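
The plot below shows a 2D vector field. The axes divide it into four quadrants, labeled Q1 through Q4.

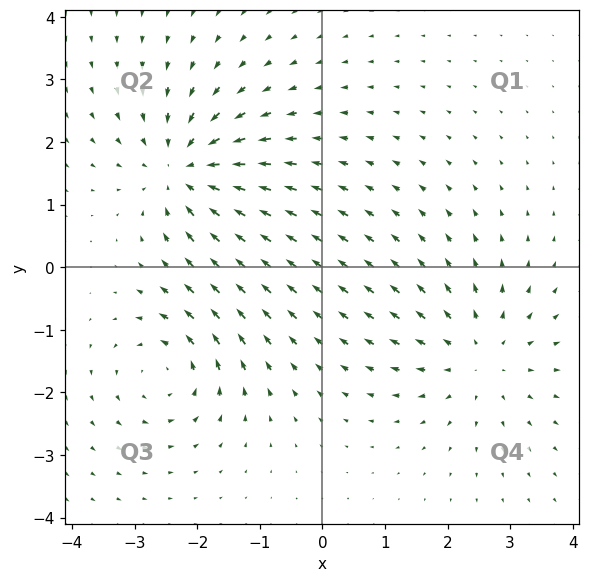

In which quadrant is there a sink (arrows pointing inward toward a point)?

Q2

The sink sits at approximately (-2.2, 1.5), which lies in quadrant Q2. The divergence there is about -6, negative as expected for a sink.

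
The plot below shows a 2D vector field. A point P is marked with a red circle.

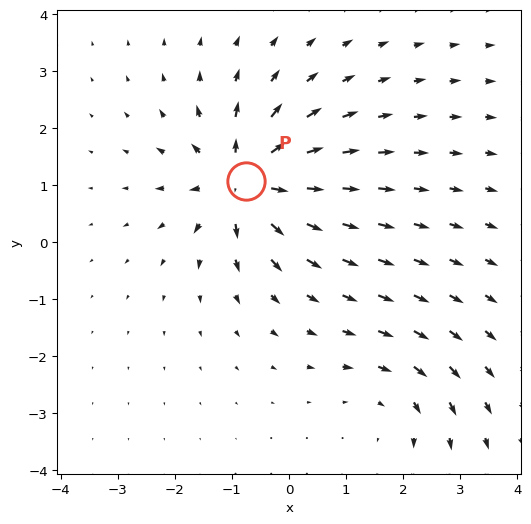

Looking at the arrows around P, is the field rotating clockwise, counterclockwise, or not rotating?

Near P at (-0.8, 1.1) the arrows show no circulation. The curl there is ≈0.

not rotating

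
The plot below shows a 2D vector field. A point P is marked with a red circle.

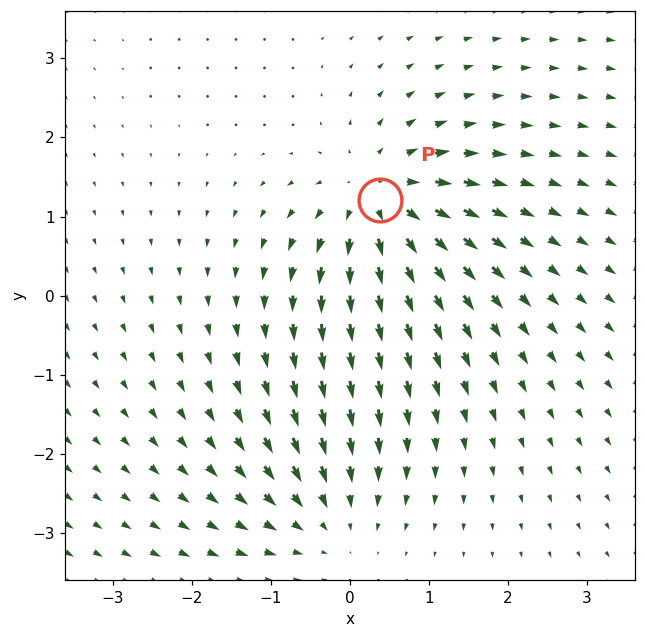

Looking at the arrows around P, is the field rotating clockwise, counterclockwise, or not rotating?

not rotating

Near P at (0.4, 1.2) the arrows show no circulation. The curl there is ≈0.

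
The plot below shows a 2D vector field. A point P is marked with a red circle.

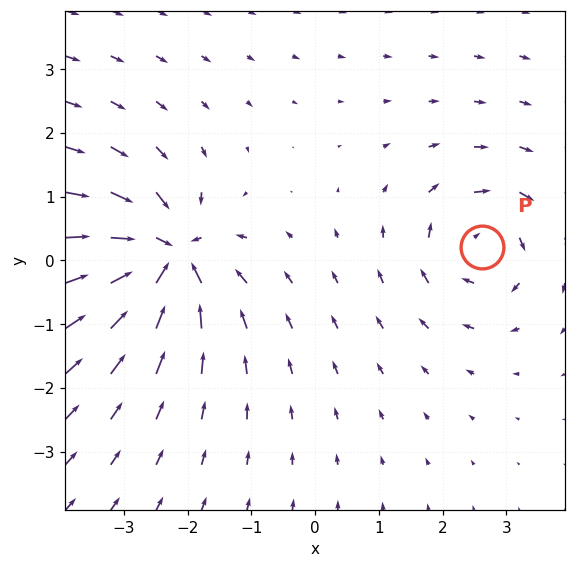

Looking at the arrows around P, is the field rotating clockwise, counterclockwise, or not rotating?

clockwise

Near P at (2.6, 0.2) the arrows circulate clockwise. The curl (z-component) there is about -4; negative curl means clockwise rotation.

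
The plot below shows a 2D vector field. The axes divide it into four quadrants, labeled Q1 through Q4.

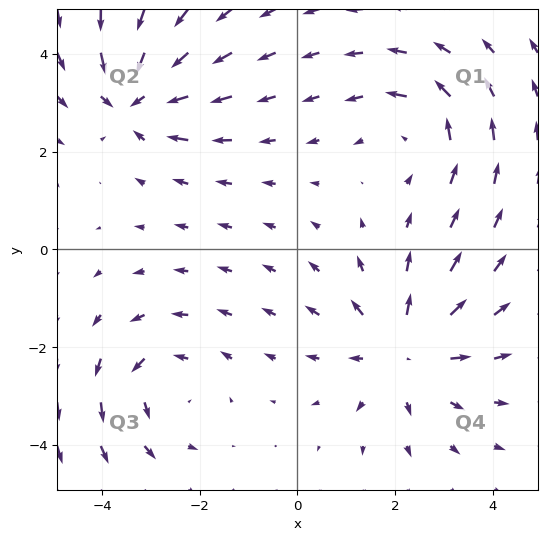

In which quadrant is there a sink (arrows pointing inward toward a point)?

The sink sits at approximately (-3.3, 3.1), which lies in quadrant Q2. The divergence there is about -5, negative as expected for a sink.

Q2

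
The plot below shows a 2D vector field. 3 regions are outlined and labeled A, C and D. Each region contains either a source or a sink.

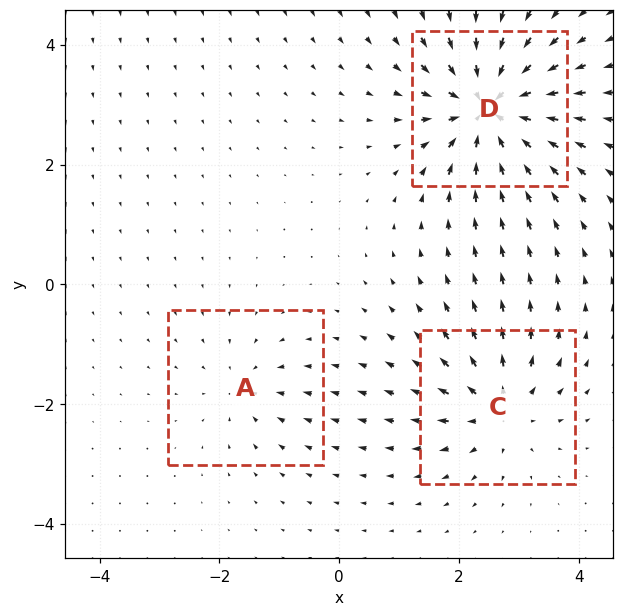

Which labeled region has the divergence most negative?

D

Divergence at each region's feature centre — A: about -3, C: about +4, D: about -7. Region D is most negative.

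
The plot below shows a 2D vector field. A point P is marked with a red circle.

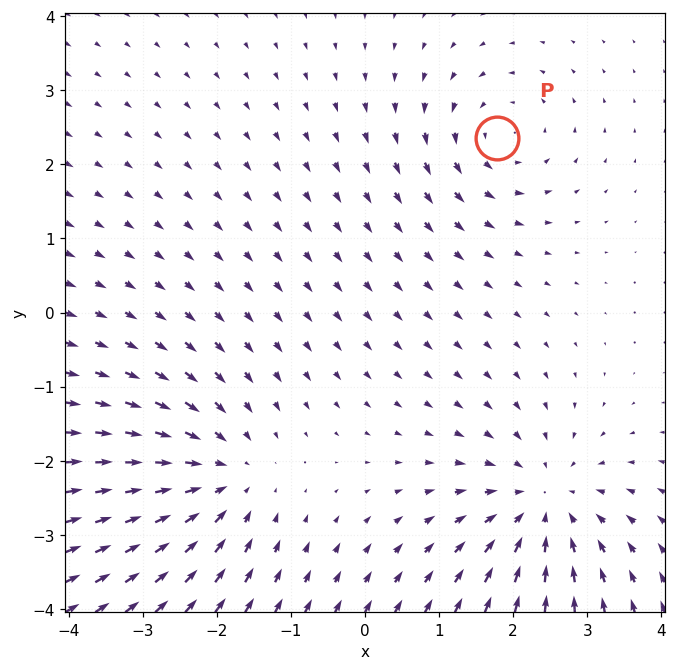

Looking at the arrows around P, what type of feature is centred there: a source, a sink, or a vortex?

vortex

At P (1.8, 2.4) the arrows circulate counterclockwise. Divergence ≈0, curl about +4 — near-zero divergence with nonzero curl is a vortex.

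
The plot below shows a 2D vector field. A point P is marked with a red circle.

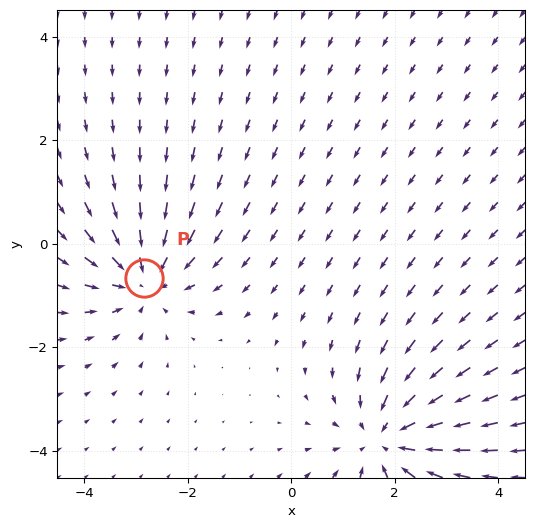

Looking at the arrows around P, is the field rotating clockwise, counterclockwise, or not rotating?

not rotating

Near P at (-2.8, -0.7) the arrows show no circulation. The curl there is ≈0.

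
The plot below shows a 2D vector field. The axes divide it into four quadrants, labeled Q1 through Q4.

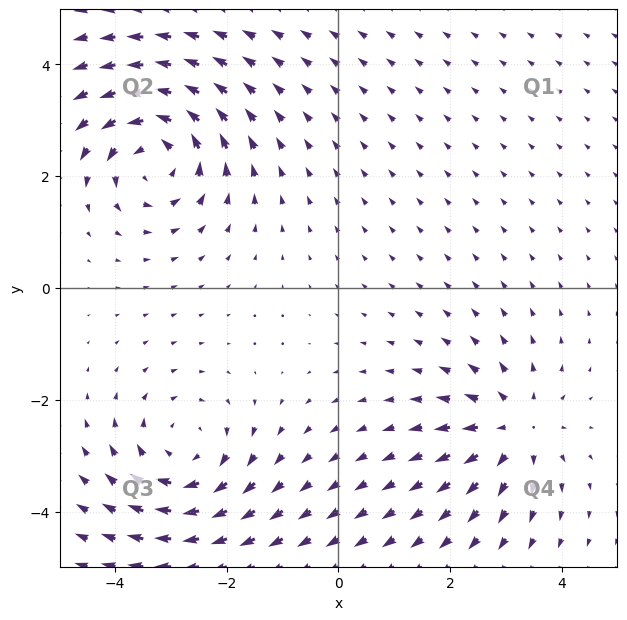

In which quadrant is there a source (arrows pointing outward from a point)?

The source sits at approximately (3.2, -2.5), which lies in quadrant Q4. The divergence there is about +3, positive as expected for a source.

Q4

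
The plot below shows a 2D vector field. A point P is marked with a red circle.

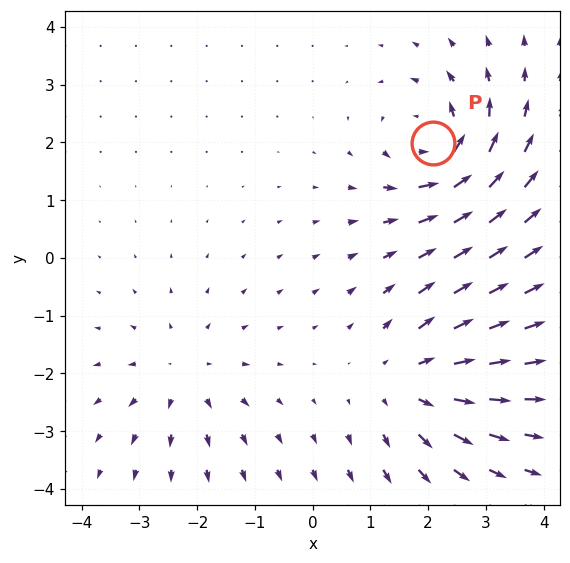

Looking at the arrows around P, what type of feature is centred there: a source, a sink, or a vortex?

At P (2.1, 2.0) the arrows circulate counterclockwise. Divergence ≈0, curl about +6 — near-zero divergence with nonzero curl is a vortex.

vortex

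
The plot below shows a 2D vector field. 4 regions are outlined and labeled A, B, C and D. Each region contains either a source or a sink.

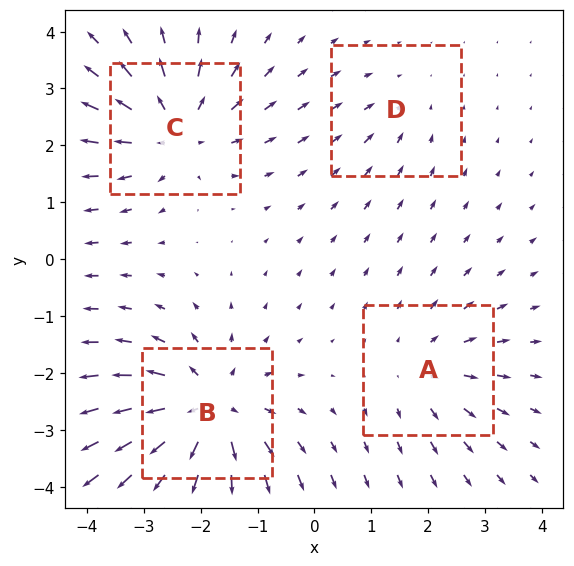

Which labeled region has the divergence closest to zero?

Divergence at each region's feature centre — A: about +3, B: about +6, C: about +5, D: about -2. Region D is closest to zero.

D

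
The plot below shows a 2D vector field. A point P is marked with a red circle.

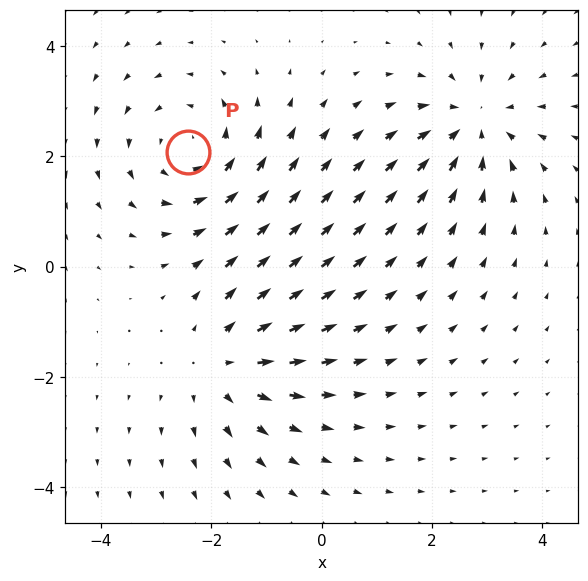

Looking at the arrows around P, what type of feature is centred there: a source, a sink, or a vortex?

At P (-2.4, 2.1) the arrows circulate counterclockwise. Divergence ≈0, curl about +4 — near-zero divergence with nonzero curl is a vortex.

vortex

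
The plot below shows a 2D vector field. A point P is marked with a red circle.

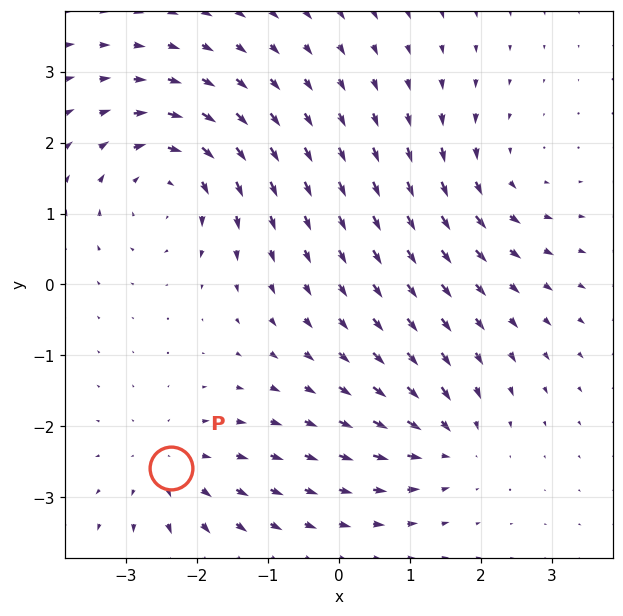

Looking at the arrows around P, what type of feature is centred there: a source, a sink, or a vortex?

source

At P (-2.4, -2.6) the arrows spread outward. Divergence about +3, curl ≈0 — positive divergence with near-zero curl is a source.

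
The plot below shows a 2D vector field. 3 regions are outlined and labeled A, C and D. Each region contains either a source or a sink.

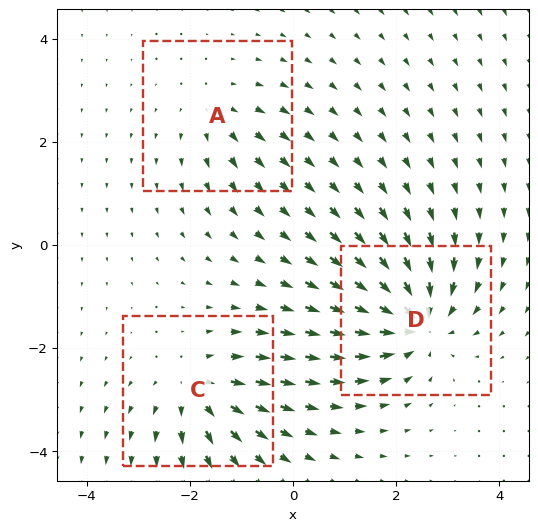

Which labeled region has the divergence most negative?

D

Divergence at each region's feature centre — A: about +2, C: about +4, D: about -6. Region D is most negative.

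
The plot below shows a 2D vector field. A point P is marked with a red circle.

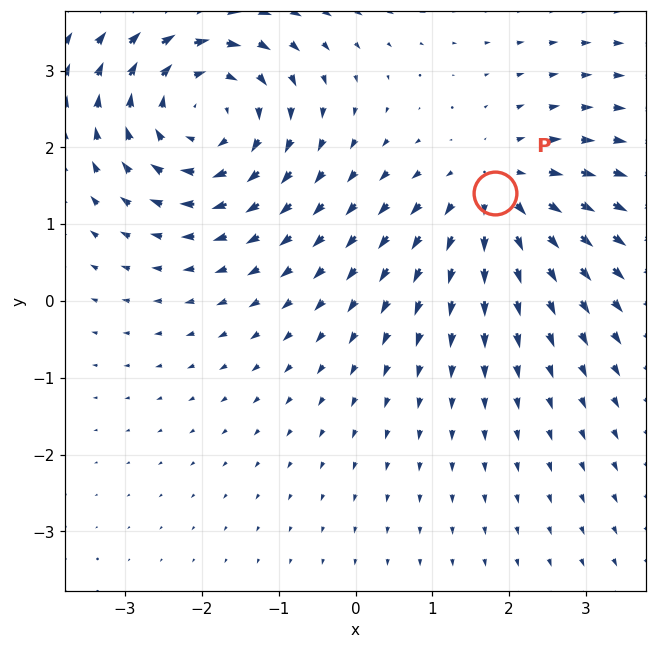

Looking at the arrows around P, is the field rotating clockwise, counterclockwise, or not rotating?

Near P at (1.8, 1.4) the arrows show no circulation. The curl there is ≈0.

not rotating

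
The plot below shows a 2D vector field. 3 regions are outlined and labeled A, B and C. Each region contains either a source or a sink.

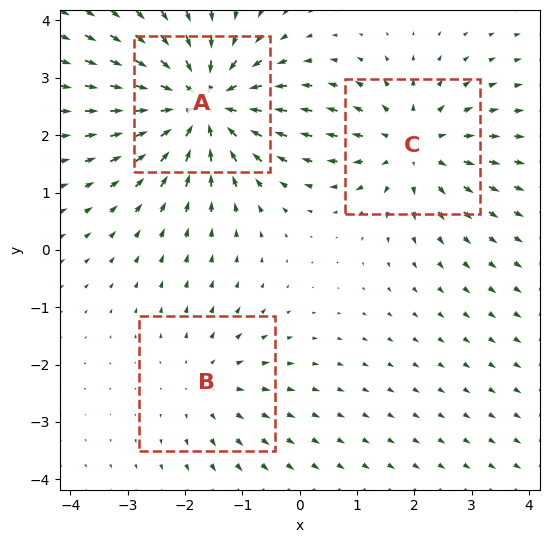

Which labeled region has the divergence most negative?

A

Divergence at each region's feature centre — A: about -4, B: about +2, C: about +3. Region A is most negative.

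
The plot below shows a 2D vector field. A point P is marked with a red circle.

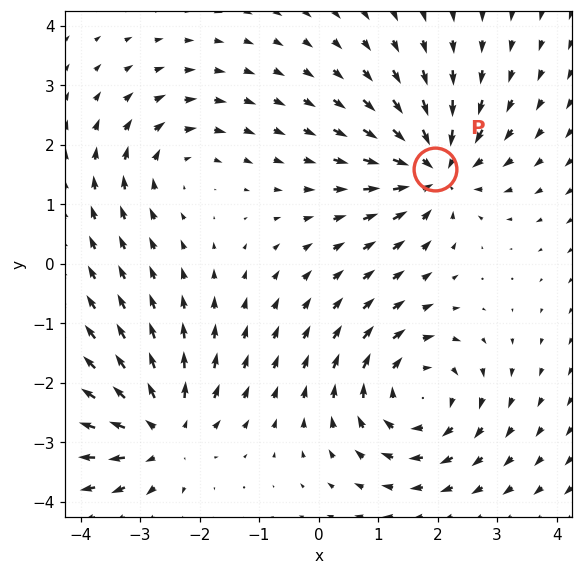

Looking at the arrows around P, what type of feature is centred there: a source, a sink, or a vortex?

sink

At P (2.0, 1.6) the arrows converge inward. Divergence about -6, curl ≈0 — negative divergence with near-zero curl is a sink.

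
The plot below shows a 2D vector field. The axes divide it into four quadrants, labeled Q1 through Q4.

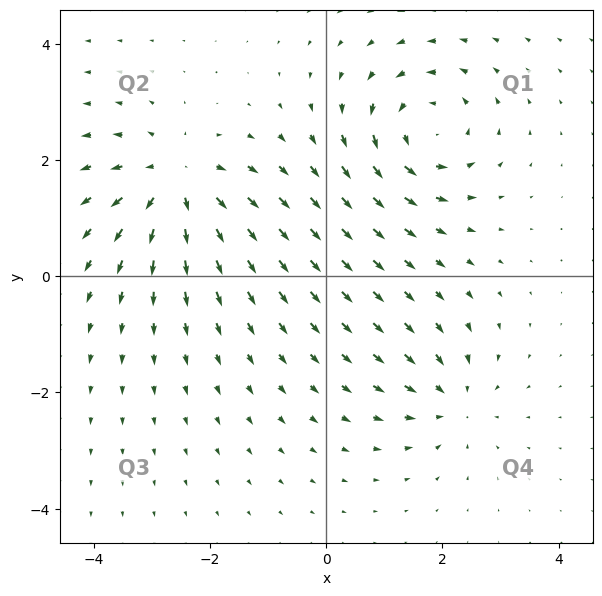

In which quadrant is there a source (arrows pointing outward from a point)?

Q2

The source sits at approximately (-2.6, 1.6), which lies in quadrant Q2. The divergence there is about +5, positive as expected for a source.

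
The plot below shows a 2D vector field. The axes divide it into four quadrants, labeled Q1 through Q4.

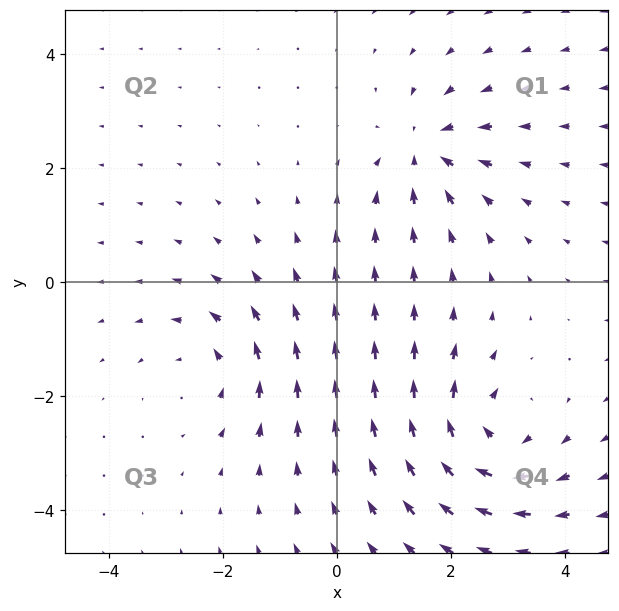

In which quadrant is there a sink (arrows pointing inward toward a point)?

The sink sits at approximately (1.6, 2.3), which lies in quadrant Q1. The divergence there is about -4, negative as expected for a sink.

Q1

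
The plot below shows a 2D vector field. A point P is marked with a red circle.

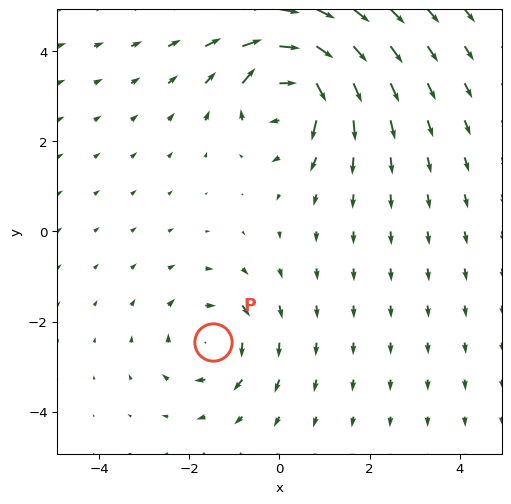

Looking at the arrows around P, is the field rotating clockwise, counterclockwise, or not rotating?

clockwise

Near P at (-1.5, -2.4) the arrows circulate clockwise. The curl (z-component) there is about -4; negative curl means clockwise rotation.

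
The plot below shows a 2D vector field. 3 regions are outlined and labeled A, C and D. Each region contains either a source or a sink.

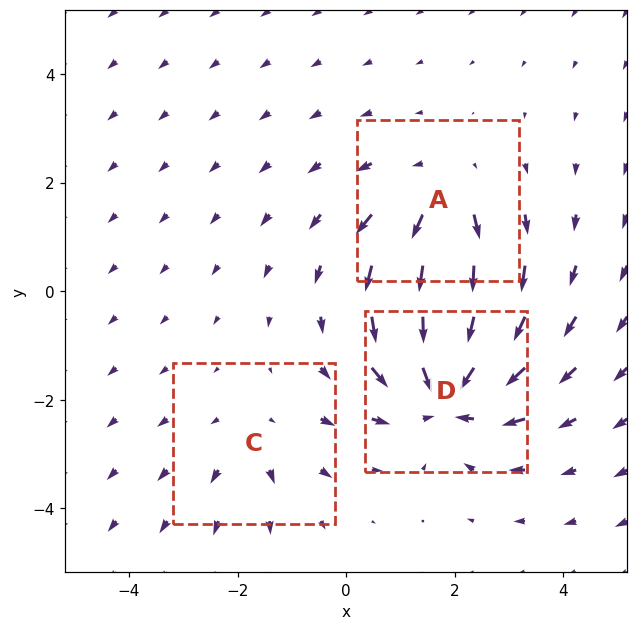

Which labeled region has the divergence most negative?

D

Divergence at each region's feature centre — A: about +3, C: about +2, D: about -5. Region D is most negative.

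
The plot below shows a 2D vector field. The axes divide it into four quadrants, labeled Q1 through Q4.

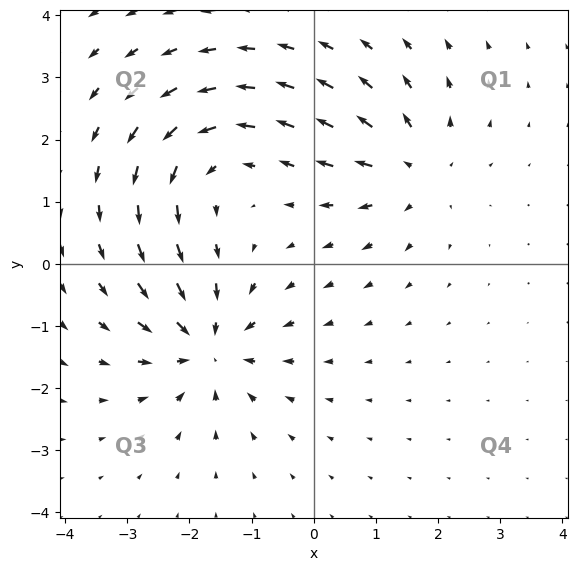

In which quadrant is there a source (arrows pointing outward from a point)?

The source sits at approximately (1.6, 1.5), which lies in quadrant Q1. The divergence there is about +4, positive as expected for a source.

Q1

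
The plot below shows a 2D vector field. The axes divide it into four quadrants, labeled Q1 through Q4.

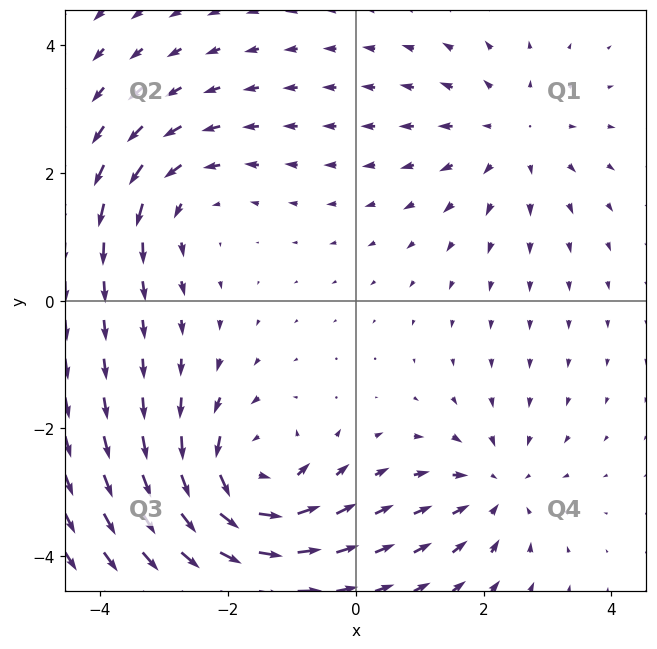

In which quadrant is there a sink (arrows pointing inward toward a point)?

The sink sits at approximately (2.2, -3.0), which lies in quadrant Q4. The divergence there is about -3, negative as expected for a sink.

Q4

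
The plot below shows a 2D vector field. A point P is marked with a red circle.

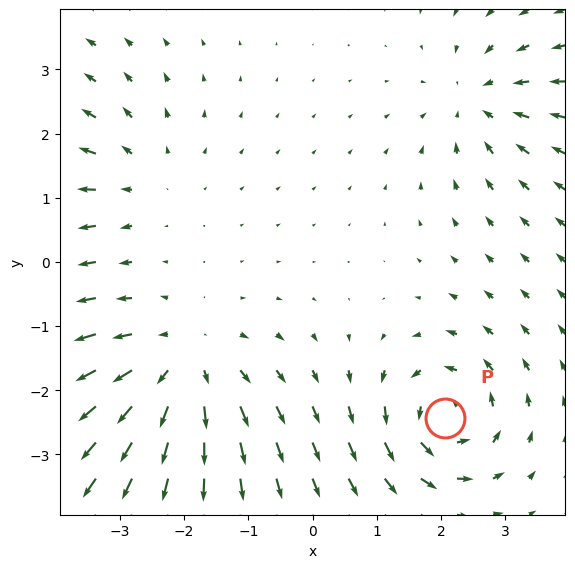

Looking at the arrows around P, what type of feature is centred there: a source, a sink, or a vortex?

vortex

At P (2.1, -2.4) the arrows circulate counterclockwise. Divergence ≈0, curl about +5 — near-zero divergence with nonzero curl is a vortex.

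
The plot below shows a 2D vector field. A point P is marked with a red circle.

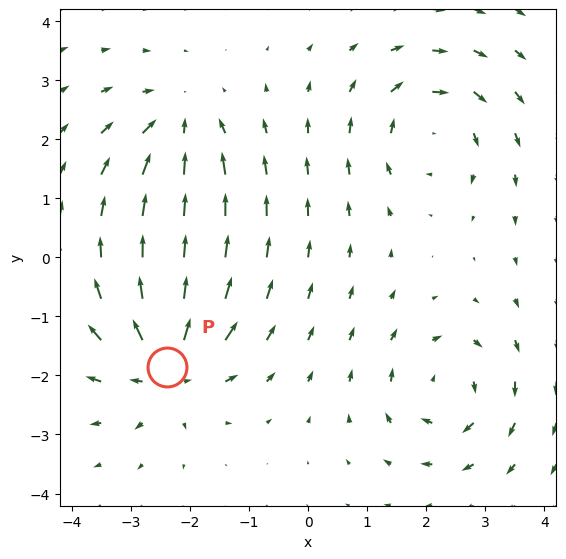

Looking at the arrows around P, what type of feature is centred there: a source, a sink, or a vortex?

At P (-2.4, -1.9) the arrows spread outward. Divergence about +7, curl ≈0 — positive divergence with near-zero curl is a source.

source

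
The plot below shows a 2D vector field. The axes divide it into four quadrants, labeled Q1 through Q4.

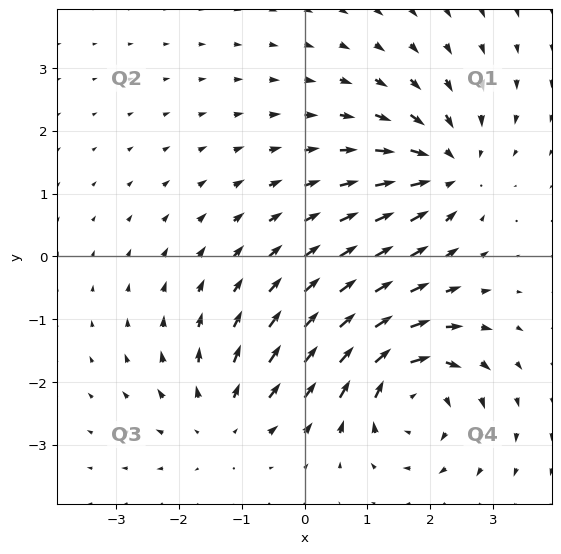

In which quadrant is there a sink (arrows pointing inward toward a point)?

The sink sits at approximately (2.3, 1.4), which lies in quadrant Q1. The divergence there is about -3, negative as expected for a sink.

Q1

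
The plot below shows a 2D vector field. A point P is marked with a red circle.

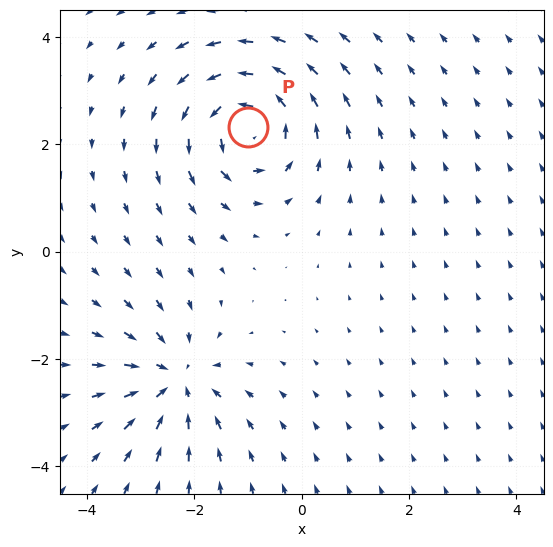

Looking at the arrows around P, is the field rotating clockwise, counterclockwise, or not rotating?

counterclockwise

Near P at (-1.0, 2.3) the arrows circulate counterclockwise. The curl (z-component) there is about +5; positive curl means counterclockwise rotation.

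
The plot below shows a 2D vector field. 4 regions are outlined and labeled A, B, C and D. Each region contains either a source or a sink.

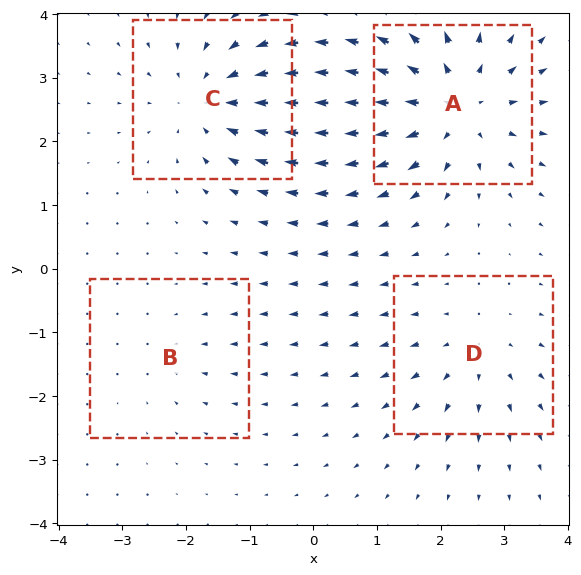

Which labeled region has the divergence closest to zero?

B

Divergence at each region's feature centre — A: about +6, B: about -2, C: about -5, D: about +3. Region B is closest to zero.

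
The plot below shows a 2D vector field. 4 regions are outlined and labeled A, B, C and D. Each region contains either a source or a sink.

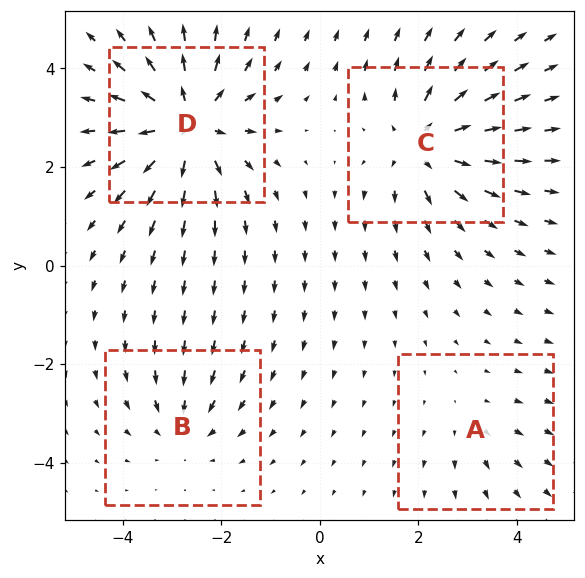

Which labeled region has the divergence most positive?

Divergence at each region's feature centre — A: about +2, B: about -3, C: about +5, D: about +7. Region D is most positive.

D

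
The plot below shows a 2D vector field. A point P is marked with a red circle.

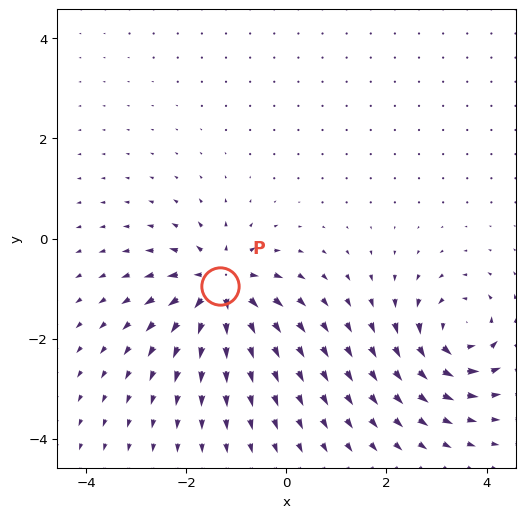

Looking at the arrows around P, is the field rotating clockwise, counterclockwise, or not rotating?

Near P at (-1.3, -0.9) the arrows show no circulation. The curl there is ≈0.

not rotating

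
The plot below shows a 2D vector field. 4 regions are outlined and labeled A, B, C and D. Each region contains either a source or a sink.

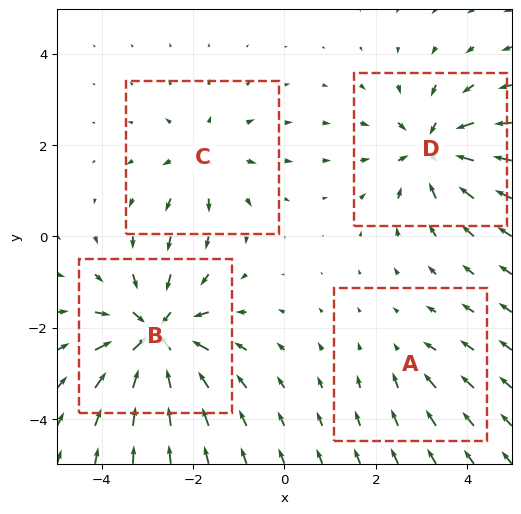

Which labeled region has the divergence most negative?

Divergence at each region's feature centre — A: about -2, B: about -7, C: about +3, D: about -5. Region B is most negative.

B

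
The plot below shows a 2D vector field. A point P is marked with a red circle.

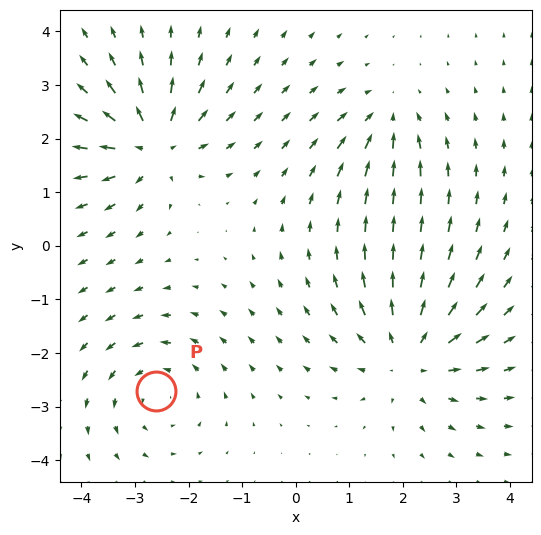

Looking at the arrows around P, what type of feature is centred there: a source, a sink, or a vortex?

vortex

At P (-2.6, -2.7) the arrows circulate counterclockwise. Divergence ≈0, curl about +3 — near-zero divergence with nonzero curl is a vortex.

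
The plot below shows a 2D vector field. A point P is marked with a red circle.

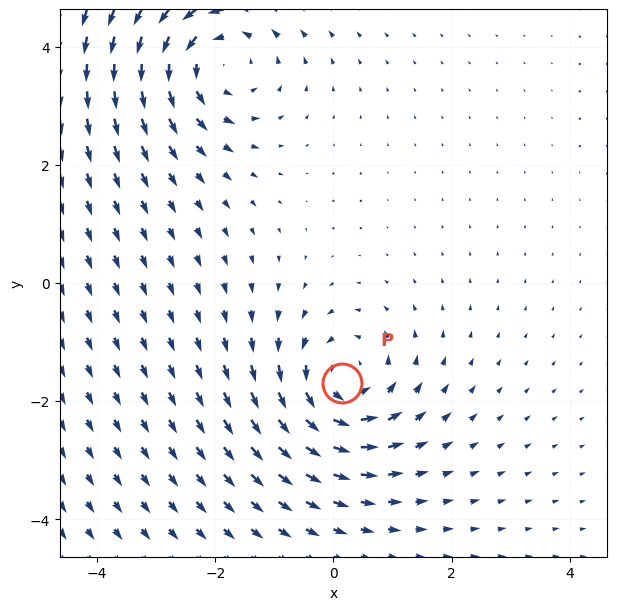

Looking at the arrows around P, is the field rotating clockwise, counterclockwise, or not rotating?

Near P at (0.2, -1.7) the arrows circulate counterclockwise. The curl (z-component) there is about +3; positive curl means counterclockwise rotation.

counterclockwise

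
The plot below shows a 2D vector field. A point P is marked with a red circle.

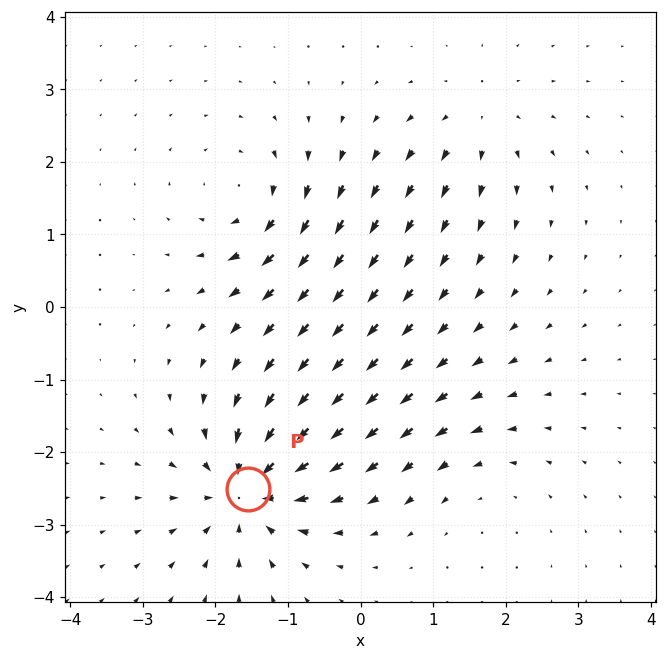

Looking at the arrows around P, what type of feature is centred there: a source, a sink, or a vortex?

sink

At P (-1.6, -2.5) the arrows converge inward. Divergence about -7, curl ≈0 — negative divergence with near-zero curl is a sink.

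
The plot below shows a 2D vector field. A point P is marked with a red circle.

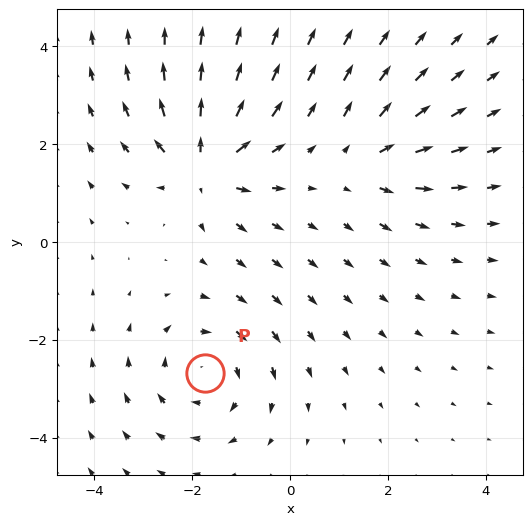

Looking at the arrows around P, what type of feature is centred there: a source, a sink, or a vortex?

At P (-1.7, -2.7) the arrows circulate clockwise. Divergence ≈0, curl about -4 — near-zero divergence with nonzero curl is a vortex.

vortex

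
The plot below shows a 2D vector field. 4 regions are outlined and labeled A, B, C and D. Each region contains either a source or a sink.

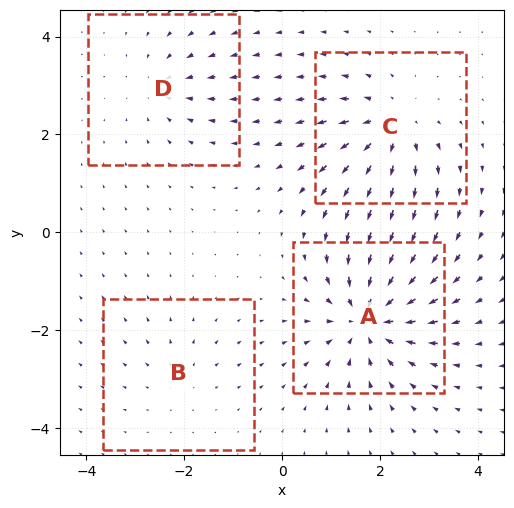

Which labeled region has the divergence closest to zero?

B

Divergence at each region's feature centre — A: about -7, B: about +2, C: about +5, D: about -3. Region B is closest to zero.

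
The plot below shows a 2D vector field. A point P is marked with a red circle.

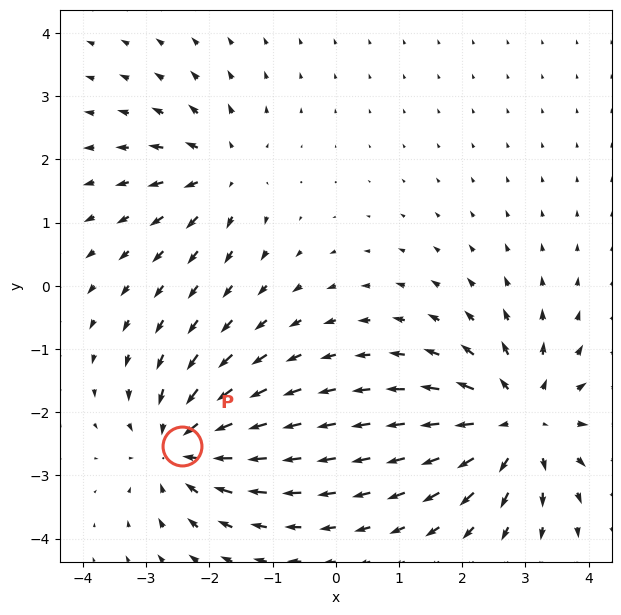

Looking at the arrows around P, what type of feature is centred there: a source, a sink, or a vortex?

sink

At P (-2.4, -2.5) the arrows converge inward. Divergence about -5, curl ≈0 — negative divergence with near-zero curl is a sink.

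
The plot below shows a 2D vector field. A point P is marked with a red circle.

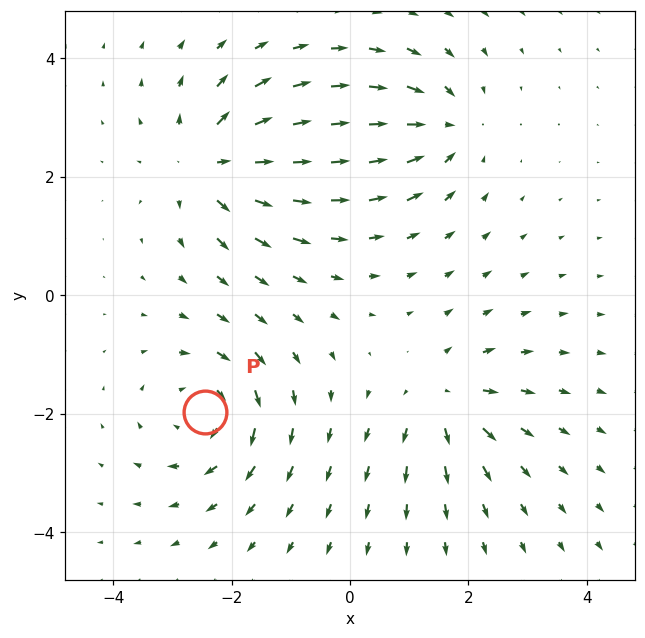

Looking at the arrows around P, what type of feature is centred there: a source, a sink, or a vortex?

At P (-2.4, -2.0) the arrows circulate clockwise. Divergence ≈0, curl about -5 — near-zero divergence with nonzero curl is a vortex.

vortex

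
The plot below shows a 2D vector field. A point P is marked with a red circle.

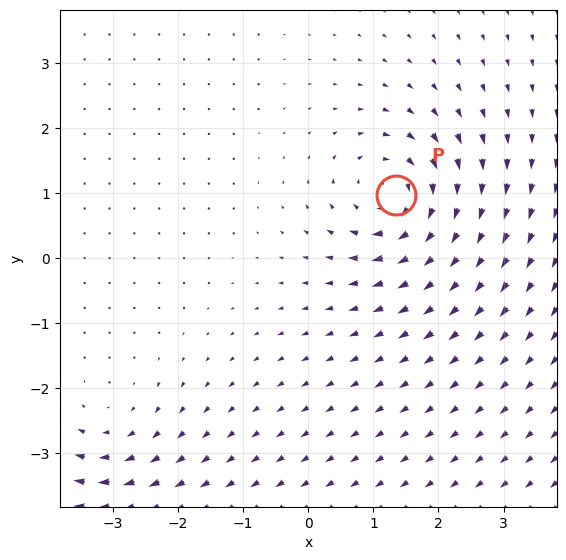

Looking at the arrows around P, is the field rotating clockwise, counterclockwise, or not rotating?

clockwise

Near P at (1.4, 1.0) the arrows circulate clockwise. The curl (z-component) there is about -5; negative curl means clockwise rotation.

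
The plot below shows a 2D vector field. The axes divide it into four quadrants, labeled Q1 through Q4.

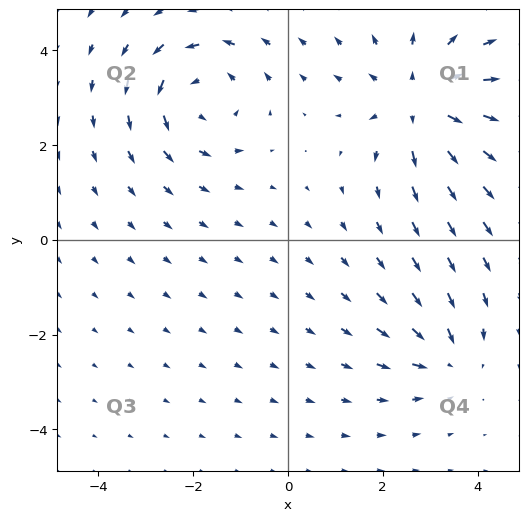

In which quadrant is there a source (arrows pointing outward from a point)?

The source sits at approximately (2.8, 2.9), which lies in quadrant Q1. The divergence there is about +4, positive as expected for a source.

Q1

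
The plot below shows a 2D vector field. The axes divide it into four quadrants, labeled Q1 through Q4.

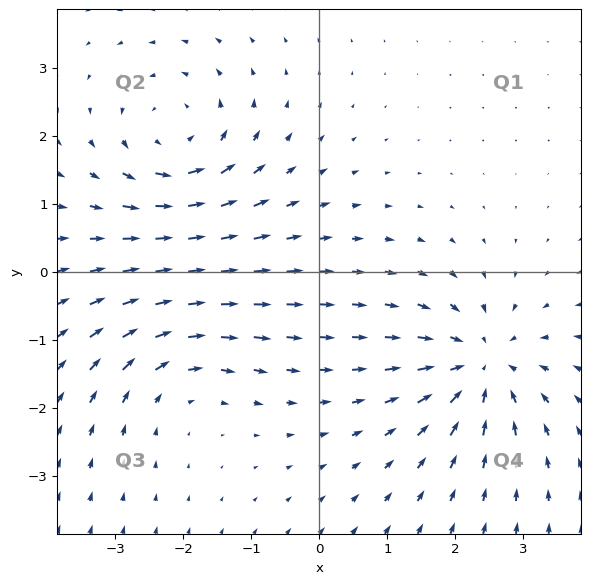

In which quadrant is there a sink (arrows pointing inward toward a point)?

The sink sits at approximately (2.4, -1.4), which lies in quadrant Q4. The divergence there is about -5, negative as expected for a sink.

Q4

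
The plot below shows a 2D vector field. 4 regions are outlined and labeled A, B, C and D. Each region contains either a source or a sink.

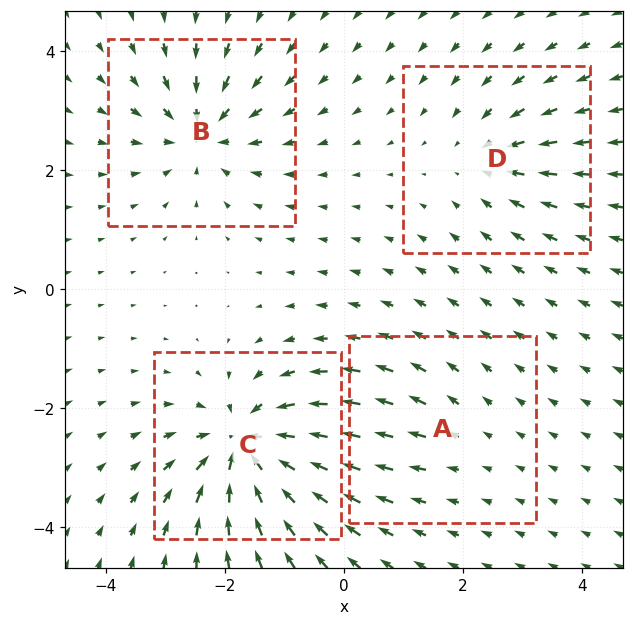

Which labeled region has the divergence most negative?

C

Divergence at each region's feature centre — A: about +2, B: about -6, C: about -9, D: about -4. Region C is most negative.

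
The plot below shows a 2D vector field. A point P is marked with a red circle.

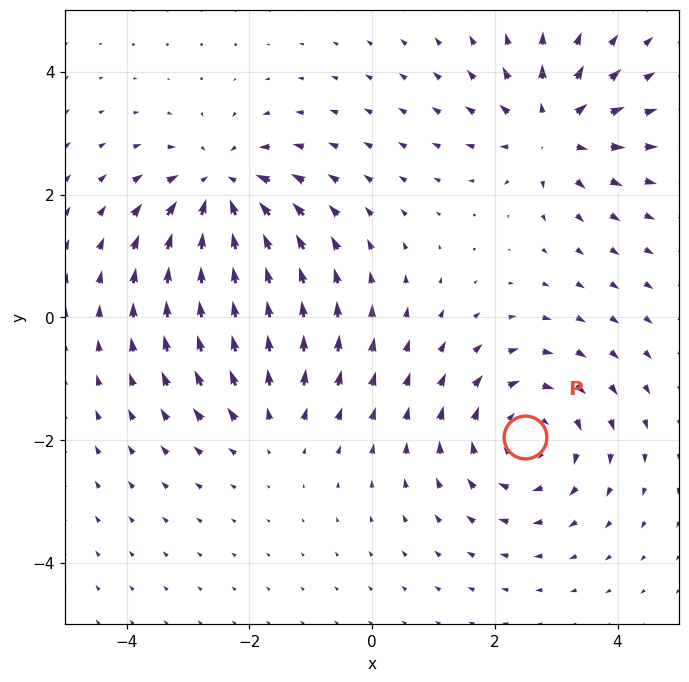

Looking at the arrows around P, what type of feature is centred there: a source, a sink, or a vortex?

vortex

At P (2.5, -2.0) the arrows circulate clockwise. Divergence ≈0, curl about -4 — near-zero divergence with nonzero curl is a vortex.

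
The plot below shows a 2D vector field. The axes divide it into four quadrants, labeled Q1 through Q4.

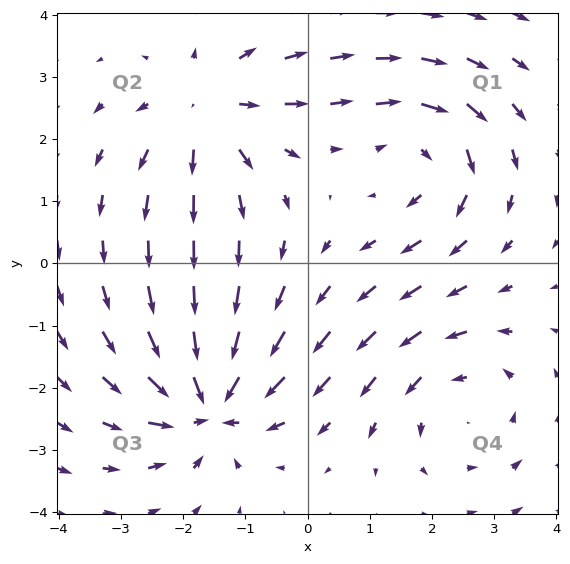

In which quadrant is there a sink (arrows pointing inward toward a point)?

Q3

The sink sits at approximately (-1.6, -2.3), which lies in quadrant Q3. The divergence there is about -7, negative as expected for a sink.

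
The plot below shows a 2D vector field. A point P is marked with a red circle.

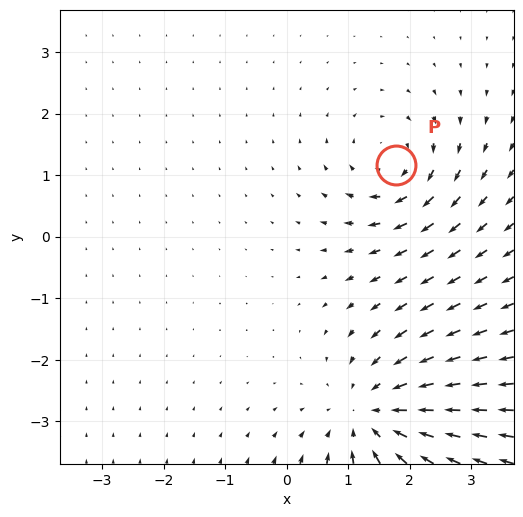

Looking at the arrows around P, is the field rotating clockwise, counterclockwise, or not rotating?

clockwise

Near P at (1.8, 1.2) the arrows circulate clockwise. The curl (z-component) there is about -4; negative curl means clockwise rotation.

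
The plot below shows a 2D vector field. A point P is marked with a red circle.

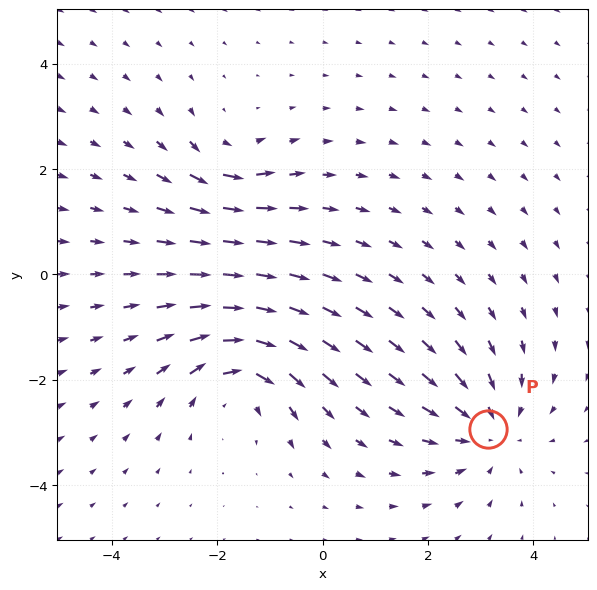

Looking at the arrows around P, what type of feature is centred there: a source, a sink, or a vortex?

sink

At P (3.1, -2.9) the arrows converge inward. Divergence about -4, curl ≈0 — negative divergence with near-zero curl is a sink.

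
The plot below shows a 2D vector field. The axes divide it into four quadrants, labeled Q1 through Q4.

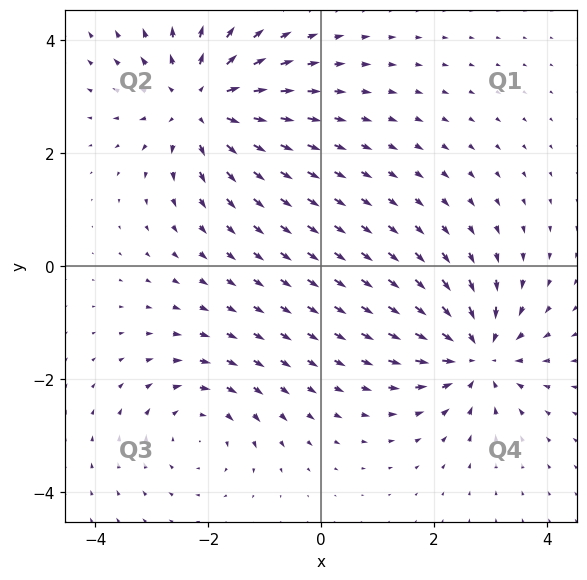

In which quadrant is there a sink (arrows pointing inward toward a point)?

Q4

The sink sits at approximately (2.8, -1.6), which lies in quadrant Q4. The divergence there is about -5, negative as expected for a sink.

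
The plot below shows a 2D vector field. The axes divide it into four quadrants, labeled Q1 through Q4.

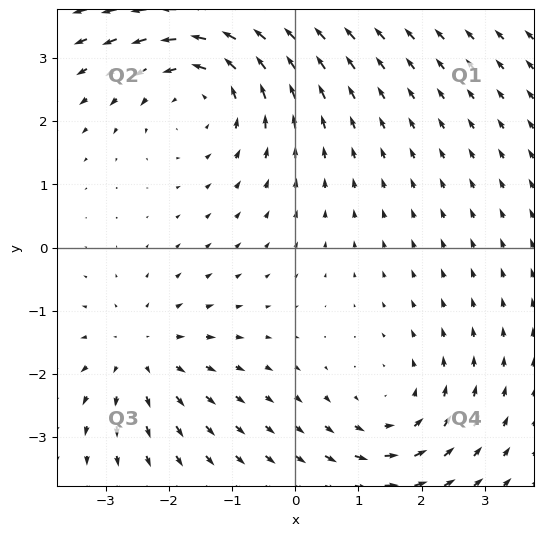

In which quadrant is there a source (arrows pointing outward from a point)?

Q3

The source sits at approximately (-2.4, -1.7), which lies in quadrant Q3. The divergence there is about +3, positive as expected for a source.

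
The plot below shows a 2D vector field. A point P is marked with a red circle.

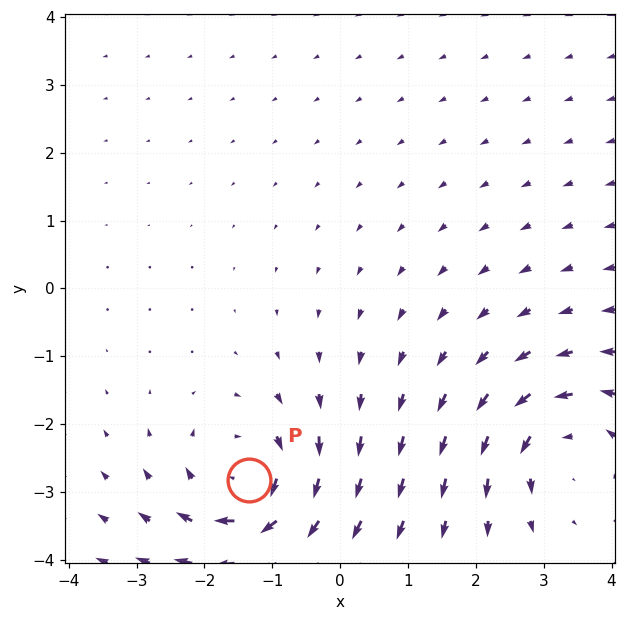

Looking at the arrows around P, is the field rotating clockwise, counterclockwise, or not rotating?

clockwise

Near P at (-1.3, -2.8) the arrows circulate clockwise. The curl (z-component) there is about -6; negative curl means clockwise rotation.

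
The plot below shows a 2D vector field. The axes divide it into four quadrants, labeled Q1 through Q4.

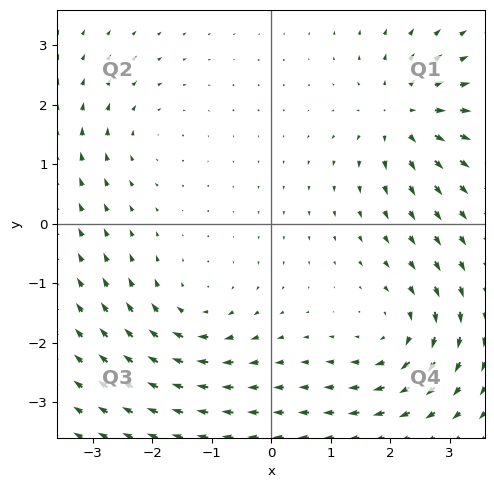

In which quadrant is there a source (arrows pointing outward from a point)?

Q1

The source sits at approximately (2.2, 1.8), which lies in quadrant Q1. The divergence there is about +5, positive as expected for a source.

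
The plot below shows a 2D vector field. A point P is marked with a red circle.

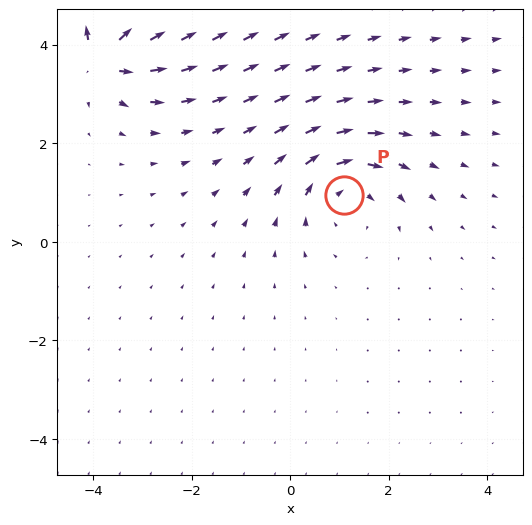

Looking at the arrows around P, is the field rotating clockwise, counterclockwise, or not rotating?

clockwise

Near P at (1.1, 0.9) the arrows circulate clockwise. The curl (z-component) there is about -4; negative curl means clockwise rotation.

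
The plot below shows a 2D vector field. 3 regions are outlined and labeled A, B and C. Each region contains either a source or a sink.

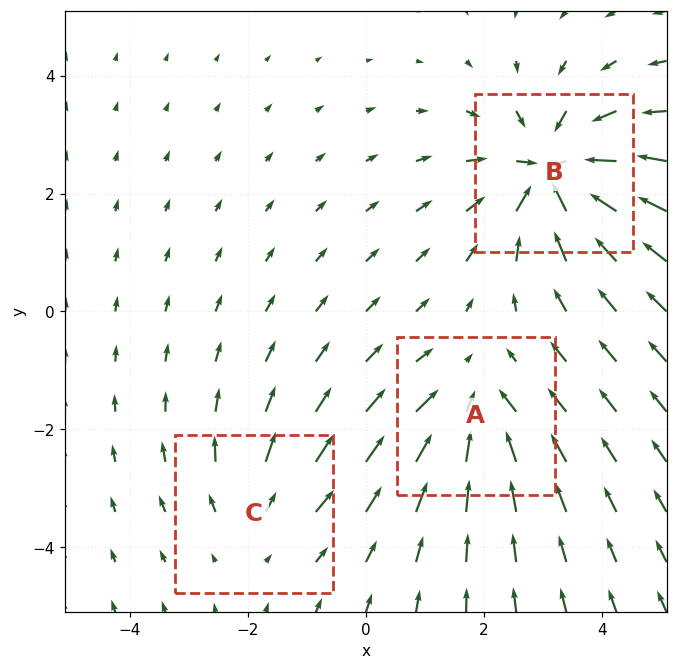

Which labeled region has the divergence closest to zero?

C

Divergence at each region's feature centre — A: about -4, B: about -6, C: about +2. Region C is closest to zero.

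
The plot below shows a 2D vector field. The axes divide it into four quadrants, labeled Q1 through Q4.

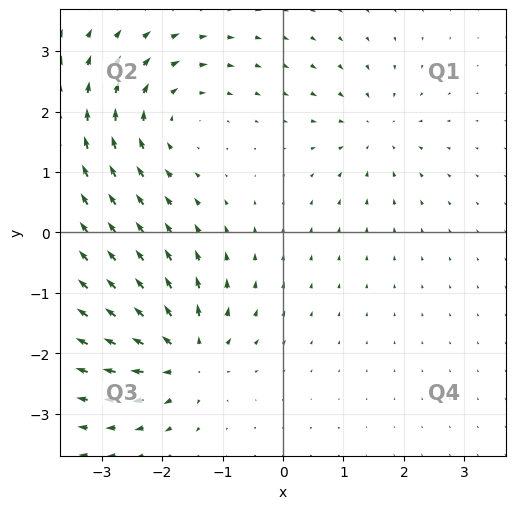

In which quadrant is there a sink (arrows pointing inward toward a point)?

The sink sits at approximately (1.5, 1.7), which lies in quadrant Q1. The divergence there is about -4, negative as expected for a sink.

Q1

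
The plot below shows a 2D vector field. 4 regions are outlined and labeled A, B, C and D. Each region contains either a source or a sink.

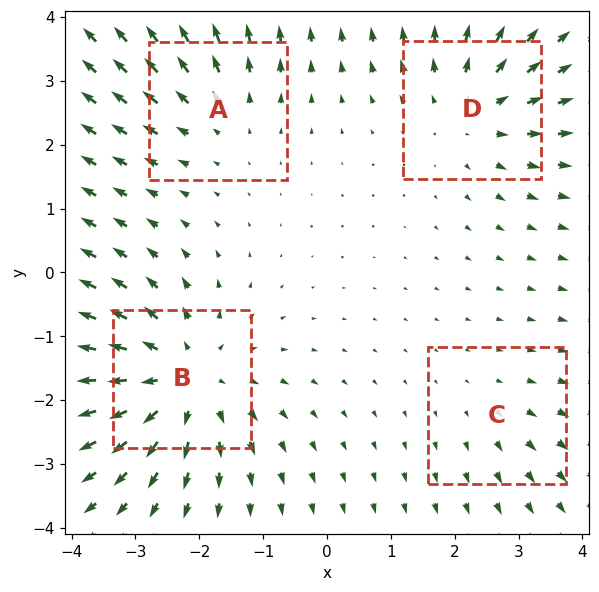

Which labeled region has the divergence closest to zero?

C

Divergence at each region's feature centre — A: about +3, B: about +6, C: about +2, D: about +4. Region C is closest to zero.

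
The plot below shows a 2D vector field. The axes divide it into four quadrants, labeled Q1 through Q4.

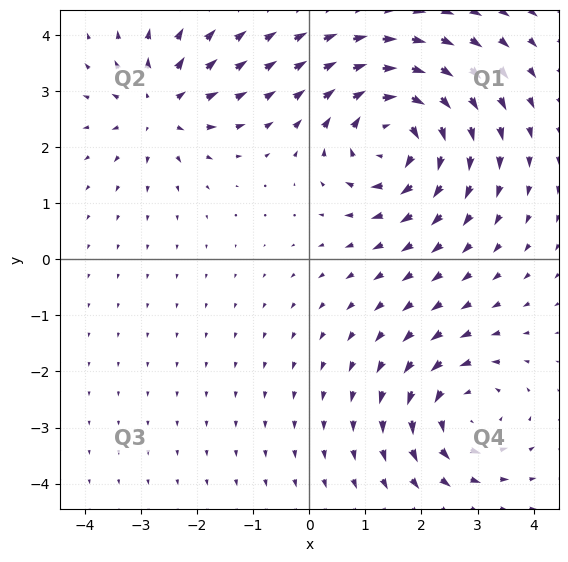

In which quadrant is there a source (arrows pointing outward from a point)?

The source sits at approximately (-2.7, 2.7), which lies in quadrant Q2. The divergence there is about +4, positive as expected for a source.

Q2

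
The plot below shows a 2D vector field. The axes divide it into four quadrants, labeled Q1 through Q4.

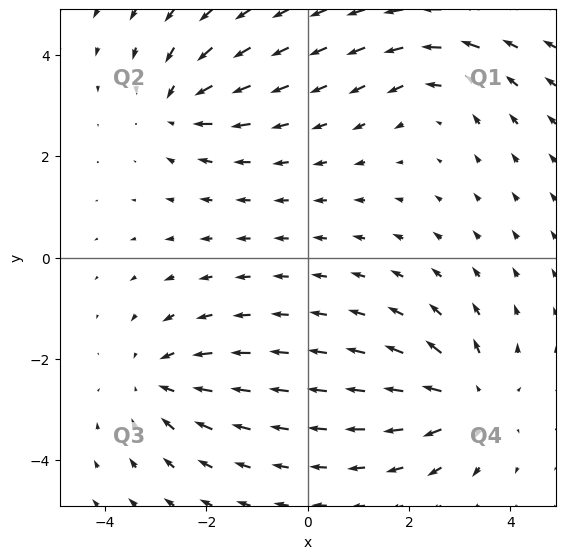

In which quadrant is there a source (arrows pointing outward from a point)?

The source sits at approximately (3.2, -2.8), which lies in quadrant Q4. The divergence there is about +4, positive as expected for a source.

Q4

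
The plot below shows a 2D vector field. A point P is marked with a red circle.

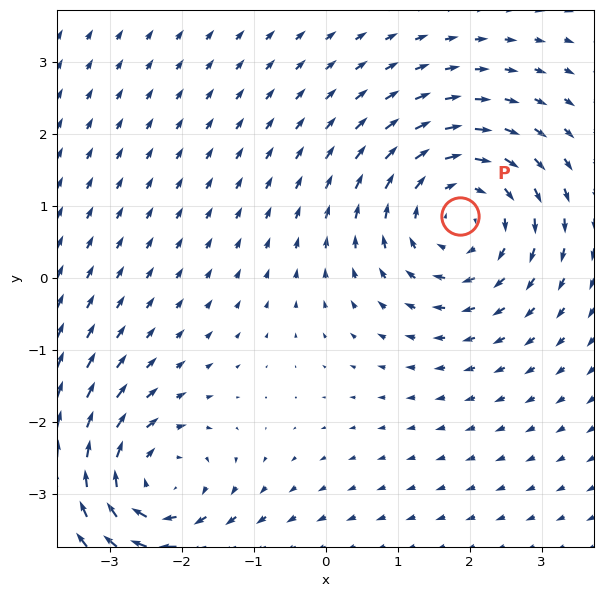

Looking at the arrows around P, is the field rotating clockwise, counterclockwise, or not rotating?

Near P at (1.9, 0.9) the arrows circulate clockwise. The curl (z-component) there is about -4; negative curl means clockwise rotation.

clockwise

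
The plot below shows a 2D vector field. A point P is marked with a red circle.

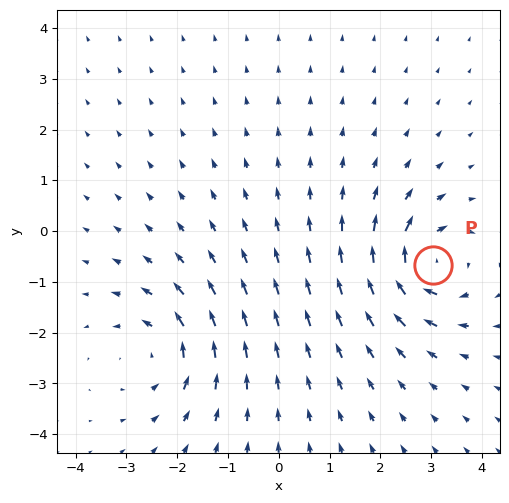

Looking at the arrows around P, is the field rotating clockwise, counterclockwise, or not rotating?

clockwise

Near P at (3.0, -0.7) the arrows circulate clockwise. The curl (z-component) there is about -5; negative curl means clockwise rotation.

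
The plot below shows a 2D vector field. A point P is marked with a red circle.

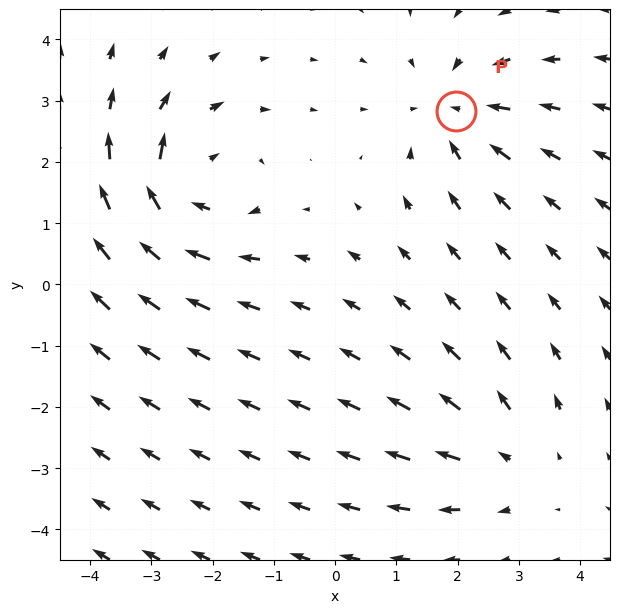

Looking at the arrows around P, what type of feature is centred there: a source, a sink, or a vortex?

At P (2.0, 2.8) the arrows converge inward. Divergence about -3, curl ≈0 — negative divergence with near-zero curl is a sink.

sink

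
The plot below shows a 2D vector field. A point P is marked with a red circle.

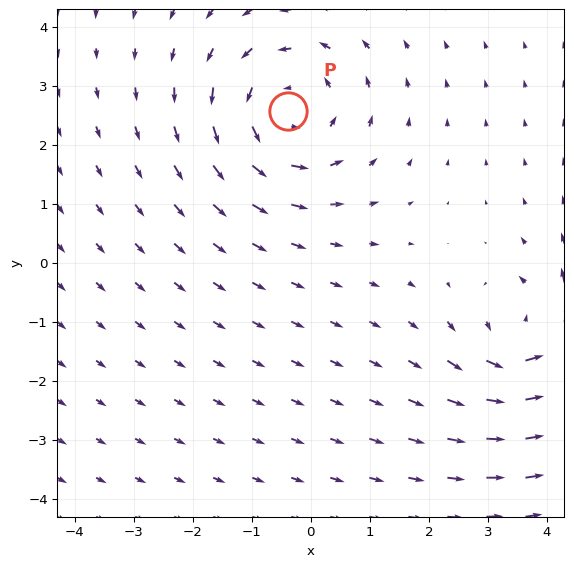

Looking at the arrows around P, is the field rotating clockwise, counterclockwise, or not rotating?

counterclockwise

Near P at (-0.4, 2.6) the arrows circulate counterclockwise. The curl (z-component) there is about +4; positive curl means counterclockwise rotation.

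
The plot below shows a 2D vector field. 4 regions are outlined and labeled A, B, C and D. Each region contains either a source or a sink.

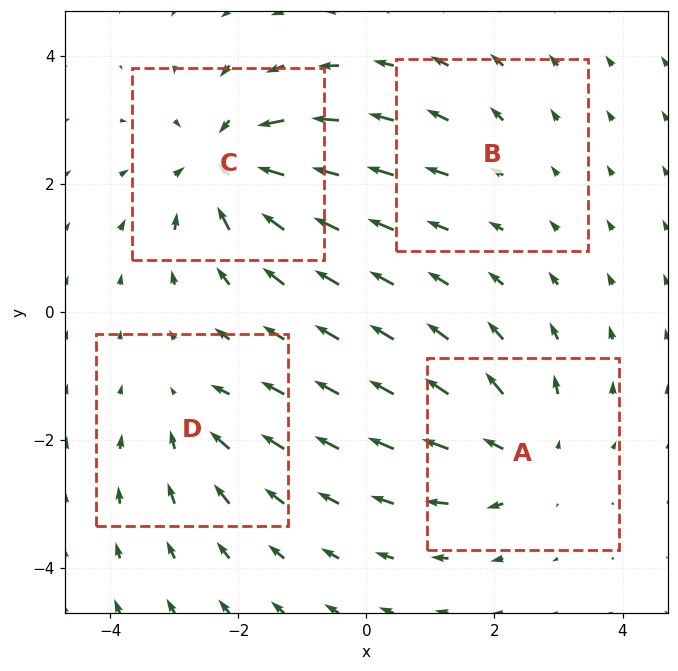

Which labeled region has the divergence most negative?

Divergence at each region's feature centre — A: about +5, B: about +2, C: about -7, D: about -3. Region C is most negative.

C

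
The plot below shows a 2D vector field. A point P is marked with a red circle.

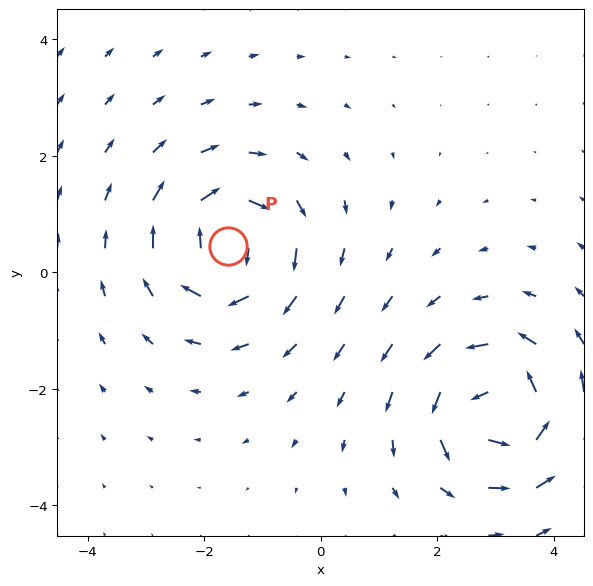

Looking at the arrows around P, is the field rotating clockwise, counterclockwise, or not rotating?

clockwise

Near P at (-1.6, 0.4) the arrows circulate clockwise. The curl (z-component) there is about -5; negative curl means clockwise rotation.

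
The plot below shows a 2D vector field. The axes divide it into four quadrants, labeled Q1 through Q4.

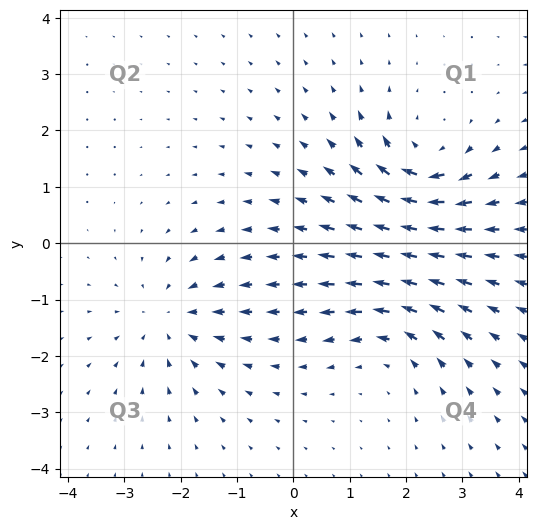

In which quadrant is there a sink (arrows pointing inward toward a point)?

Q3

The sink sits at approximately (-2.2, -1.3), which lies in quadrant Q3. The divergence there is about -4, negative as expected for a sink.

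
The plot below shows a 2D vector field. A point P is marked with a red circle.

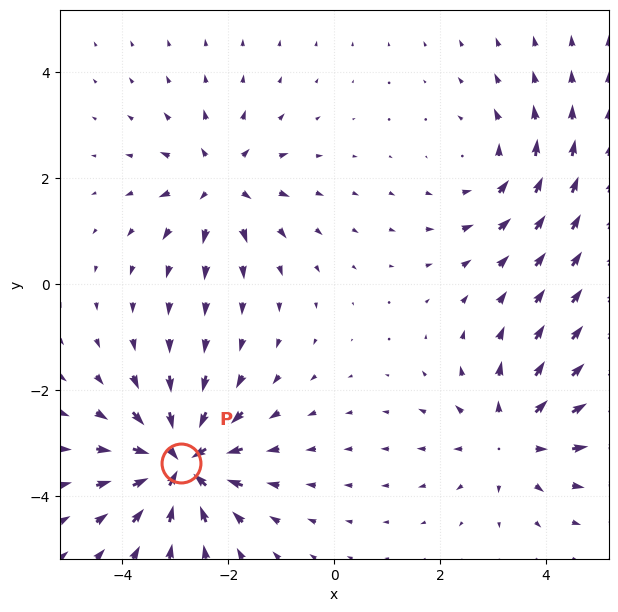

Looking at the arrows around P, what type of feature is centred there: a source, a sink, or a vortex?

sink

At P (-2.9, -3.4) the arrows converge inward. Divergence about -6, curl ≈0 — negative divergence with near-zero curl is a sink.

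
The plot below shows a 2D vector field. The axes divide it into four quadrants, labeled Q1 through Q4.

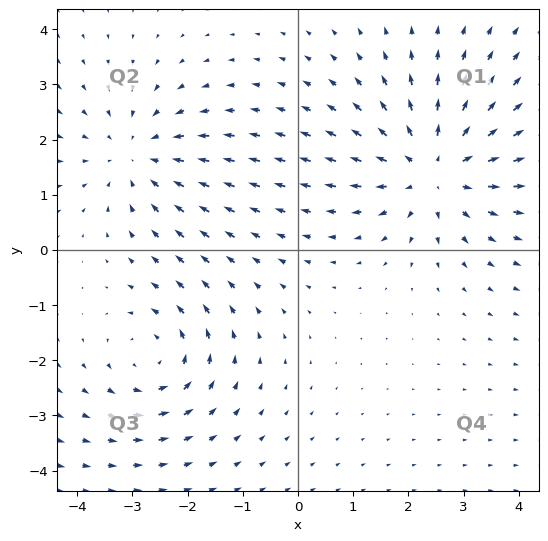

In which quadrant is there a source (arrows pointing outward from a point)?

The source sits at approximately (2.5, 1.5), which lies in quadrant Q1. The divergence there is about +4, positive as expected for a source.

Q1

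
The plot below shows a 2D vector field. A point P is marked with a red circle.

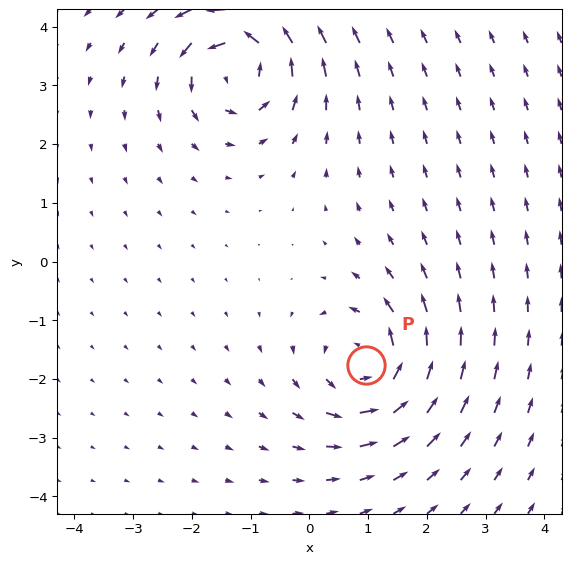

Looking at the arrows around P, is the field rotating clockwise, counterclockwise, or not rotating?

counterclockwise

Near P at (1.0, -1.8) the arrows circulate counterclockwise. The curl (z-component) there is about +6; positive curl means counterclockwise rotation.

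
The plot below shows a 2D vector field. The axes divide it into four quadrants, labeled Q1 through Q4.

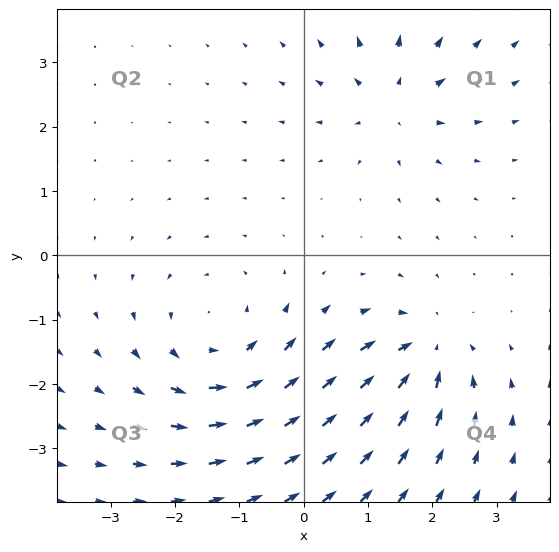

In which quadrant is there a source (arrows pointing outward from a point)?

The source sits at approximately (1.4, 2.4), which lies in quadrant Q1. The divergence there is about +4, positive as expected for a source.

Q1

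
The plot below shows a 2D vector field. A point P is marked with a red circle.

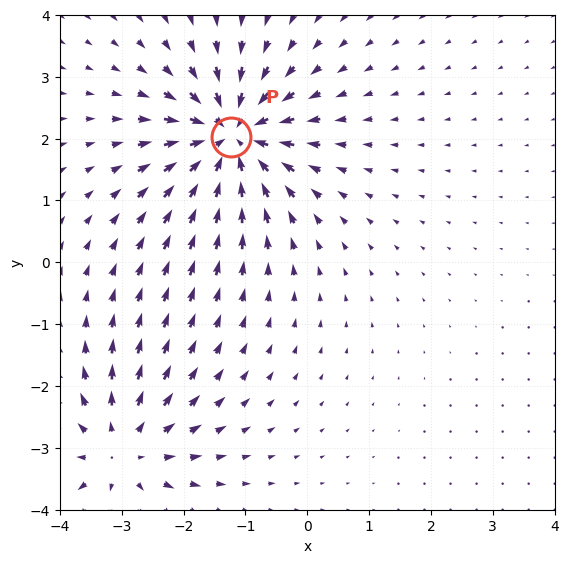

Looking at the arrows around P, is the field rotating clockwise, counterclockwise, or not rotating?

not rotating

Near P at (-1.2, 2.0) the arrows show no circulation. The curl there is ≈0.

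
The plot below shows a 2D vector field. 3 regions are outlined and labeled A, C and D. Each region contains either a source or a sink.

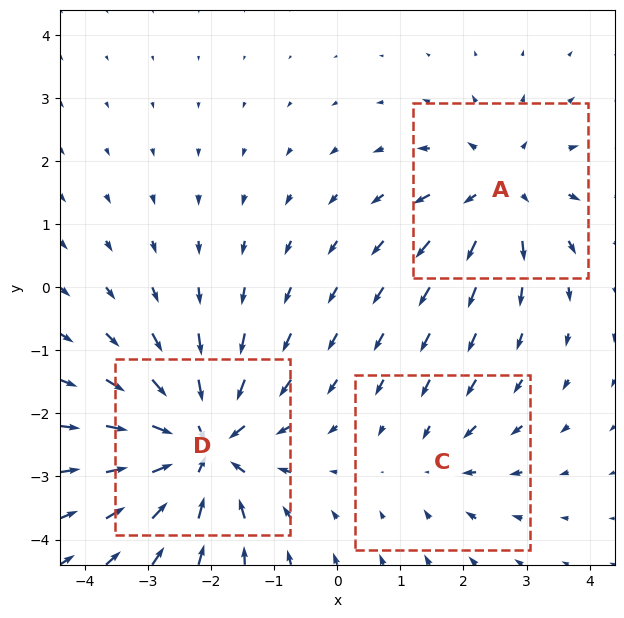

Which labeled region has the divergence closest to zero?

Divergence at each region's feature centre — A: about +3, C: about -2, D: about -5. Region C is closest to zero.

C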